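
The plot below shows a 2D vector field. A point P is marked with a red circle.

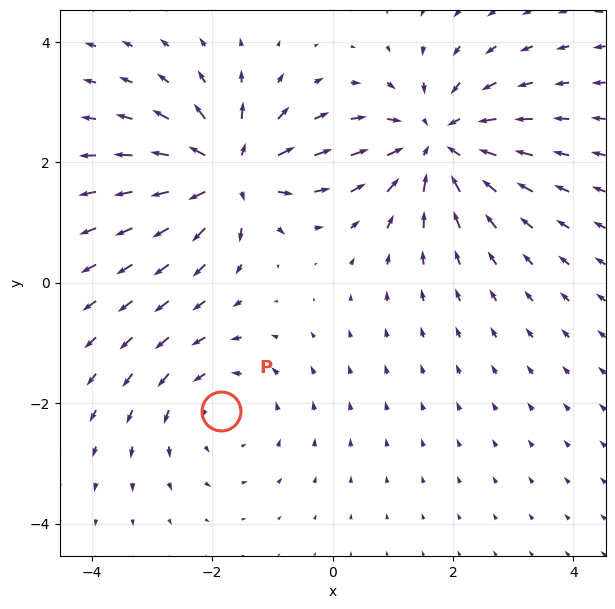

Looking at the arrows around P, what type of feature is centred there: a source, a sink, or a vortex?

vortex

At P (-1.9, -2.1) the arrows circulate counterclockwise. Divergence ≈0, curl about +2 — near-zero divergence with nonzero curl is a vortex.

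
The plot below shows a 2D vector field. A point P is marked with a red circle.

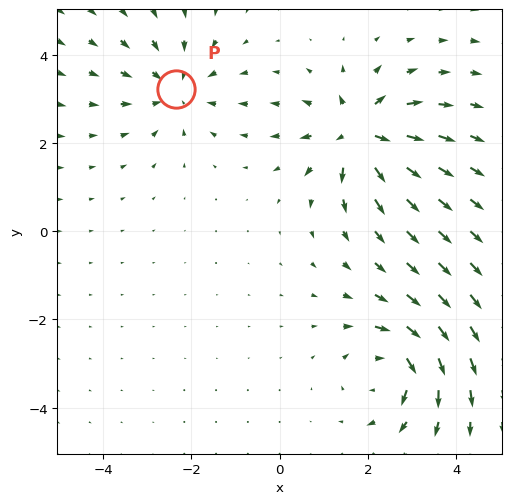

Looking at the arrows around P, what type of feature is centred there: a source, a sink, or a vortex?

sink

At P (-2.4, 3.2) the arrows converge inward. Divergence about -3, curl ≈0 — negative divergence with near-zero curl is a sink.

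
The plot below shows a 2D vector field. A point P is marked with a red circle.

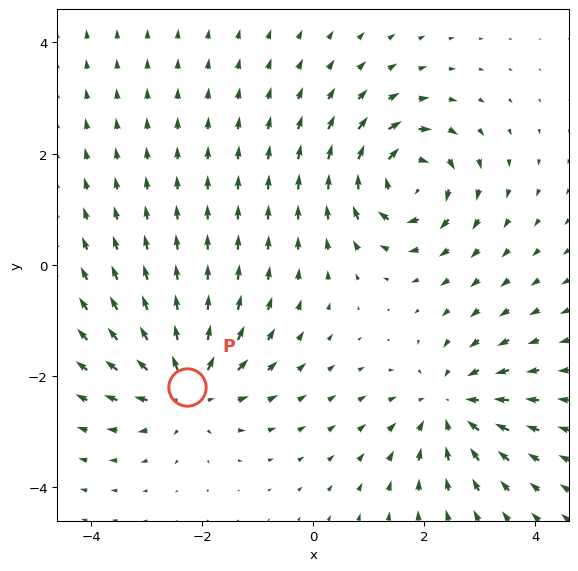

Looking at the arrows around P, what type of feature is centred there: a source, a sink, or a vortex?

source

At P (-2.3, -2.2) the arrows spread outward. Divergence about +5, curl ≈0 — positive divergence with near-zero curl is a source.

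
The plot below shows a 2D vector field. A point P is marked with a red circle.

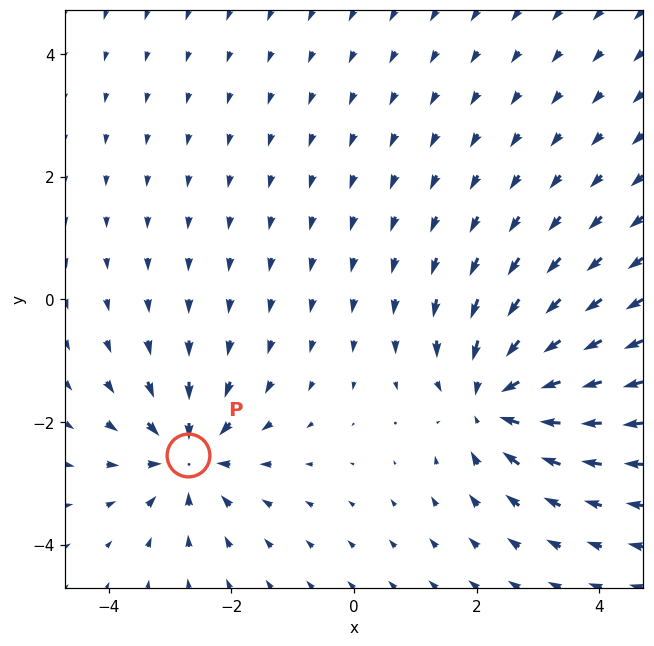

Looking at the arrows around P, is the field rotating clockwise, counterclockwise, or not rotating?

Near P at (-2.7, -2.5) the arrows show no circulation. The curl there is ≈0.

not rotating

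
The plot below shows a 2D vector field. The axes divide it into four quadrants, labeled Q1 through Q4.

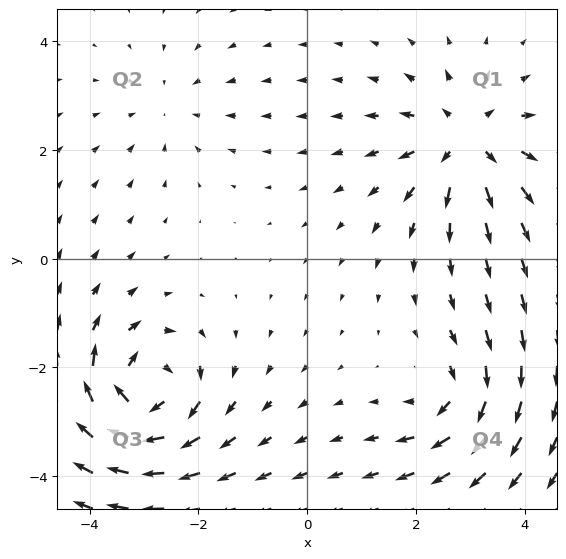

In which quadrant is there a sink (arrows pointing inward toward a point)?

Q2

The sink sits at approximately (-2.5, 2.8), which lies in quadrant Q2. The divergence there is about -2, negative as expected for a sink.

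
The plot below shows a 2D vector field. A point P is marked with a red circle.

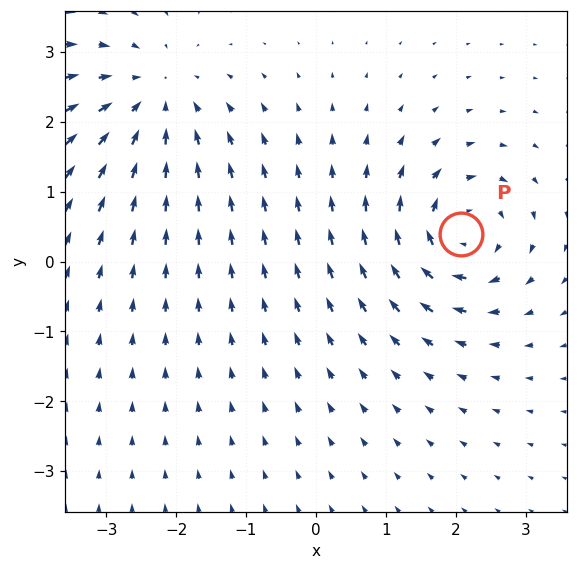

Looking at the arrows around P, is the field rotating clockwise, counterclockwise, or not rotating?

clockwise

Near P at (2.1, 0.4) the arrows circulate clockwise. The curl (z-component) there is about -4; negative curl means clockwise rotation.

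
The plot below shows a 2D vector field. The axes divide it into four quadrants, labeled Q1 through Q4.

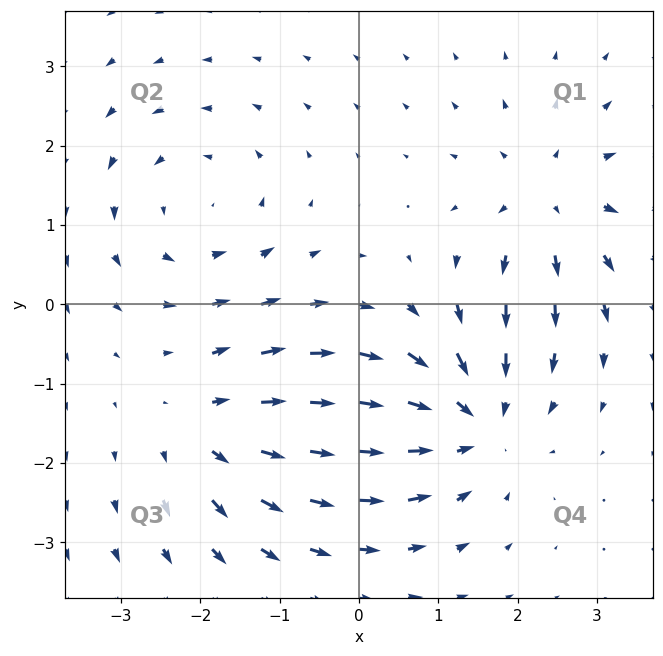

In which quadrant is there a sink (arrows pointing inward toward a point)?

Q4

The sink sits at approximately (1.4, -1.5), which lies in quadrant Q4. The divergence there is about -5, negative as expected for a sink.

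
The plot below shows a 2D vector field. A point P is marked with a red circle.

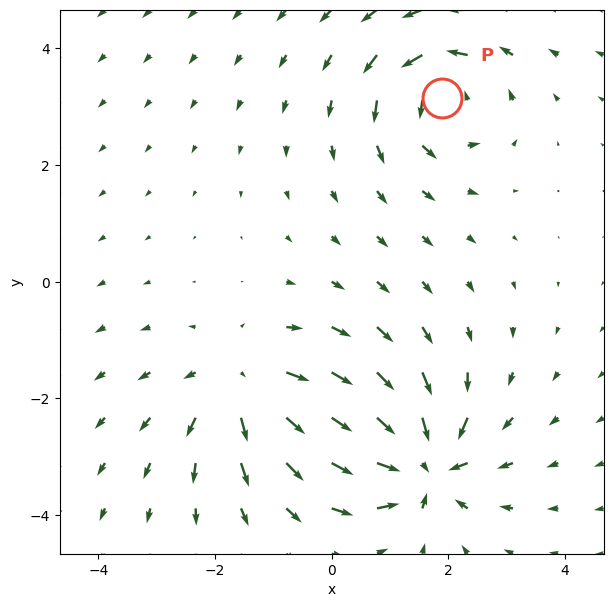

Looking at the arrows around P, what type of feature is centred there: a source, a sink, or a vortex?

At P (1.9, 3.1) the arrows circulate counterclockwise. Divergence ≈0, curl about +5 — near-zero divergence with nonzero curl is a vortex.

vortex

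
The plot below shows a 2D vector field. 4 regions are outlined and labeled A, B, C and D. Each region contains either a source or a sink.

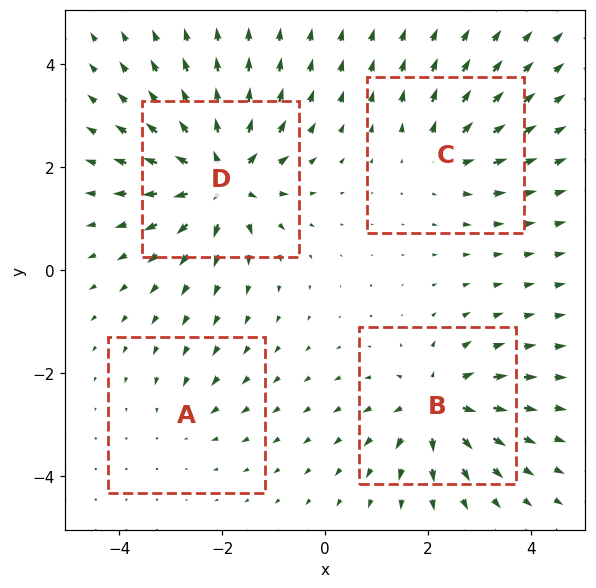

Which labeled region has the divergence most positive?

D

Divergence at each region's feature centre — A: about -2, B: about +6, C: about +4, D: about +8. Region D is most positive.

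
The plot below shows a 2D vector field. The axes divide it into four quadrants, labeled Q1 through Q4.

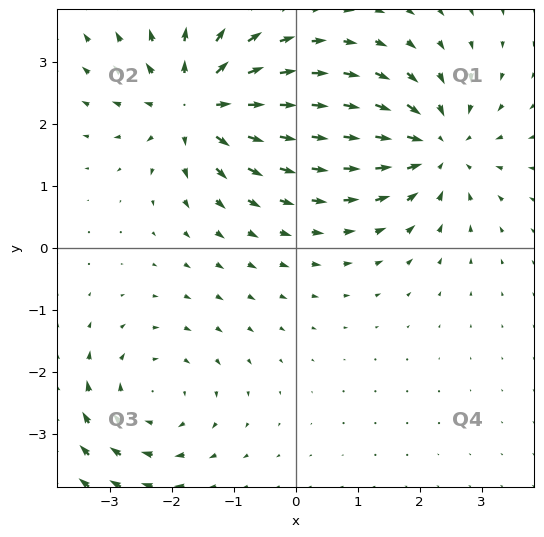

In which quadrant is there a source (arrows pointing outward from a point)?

Q2

The source sits at approximately (-1.6, 2.3), which lies in quadrant Q2. The divergence there is about +5, positive as expected for a source.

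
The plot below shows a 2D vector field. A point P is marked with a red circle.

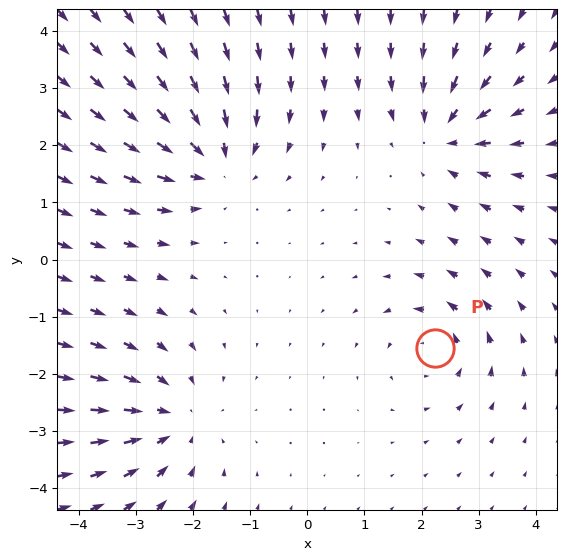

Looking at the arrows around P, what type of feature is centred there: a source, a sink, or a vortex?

vortex

At P (2.2, -1.5) the arrows circulate counterclockwise. Divergence ≈0, curl about +4 — near-zero divergence with nonzero curl is a vortex.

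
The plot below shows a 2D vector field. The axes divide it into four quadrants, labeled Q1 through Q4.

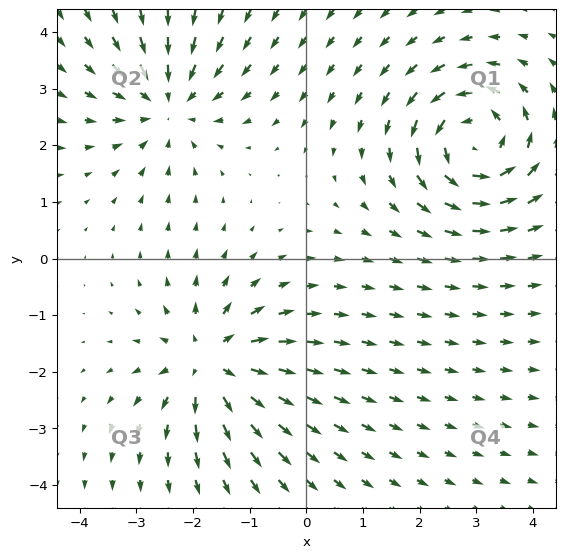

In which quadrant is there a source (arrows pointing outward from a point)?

The source sits at approximately (-1.7, -1.8), which lies in quadrant Q3. The divergence there is about +5, positive as expected for a source.

Q3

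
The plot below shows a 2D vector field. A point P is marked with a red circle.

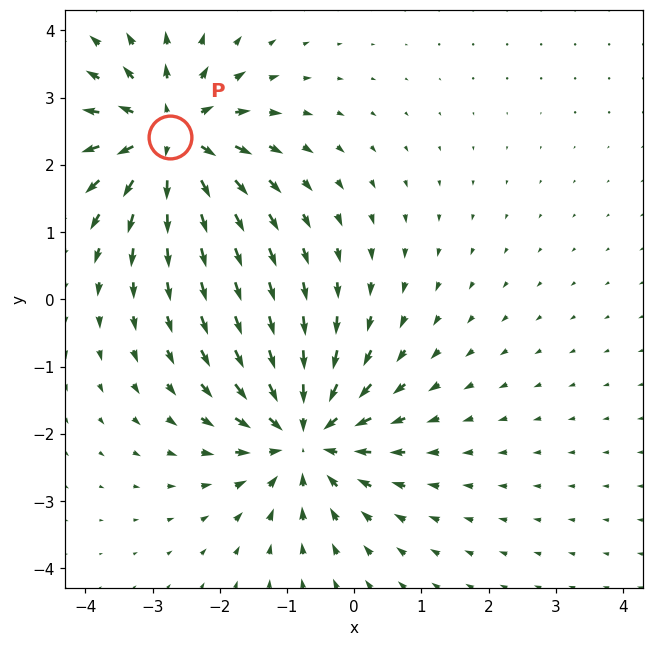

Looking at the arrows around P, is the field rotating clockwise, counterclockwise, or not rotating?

not rotating

Near P at (-2.7, 2.4) the arrows show no circulation. The curl there is ≈0.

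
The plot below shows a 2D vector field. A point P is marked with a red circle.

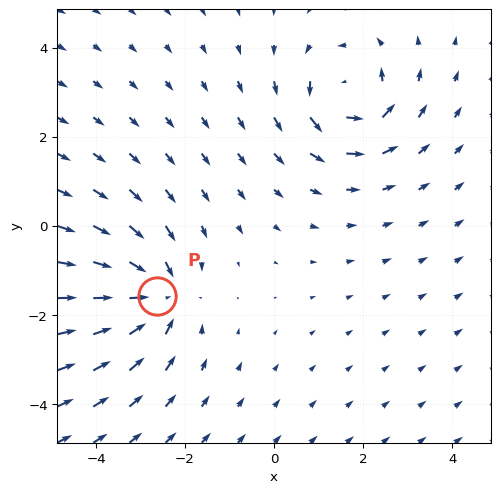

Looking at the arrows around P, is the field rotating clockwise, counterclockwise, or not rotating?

Near P at (-2.6, -1.6) the arrows show no circulation. The curl there is ≈0.

not rotating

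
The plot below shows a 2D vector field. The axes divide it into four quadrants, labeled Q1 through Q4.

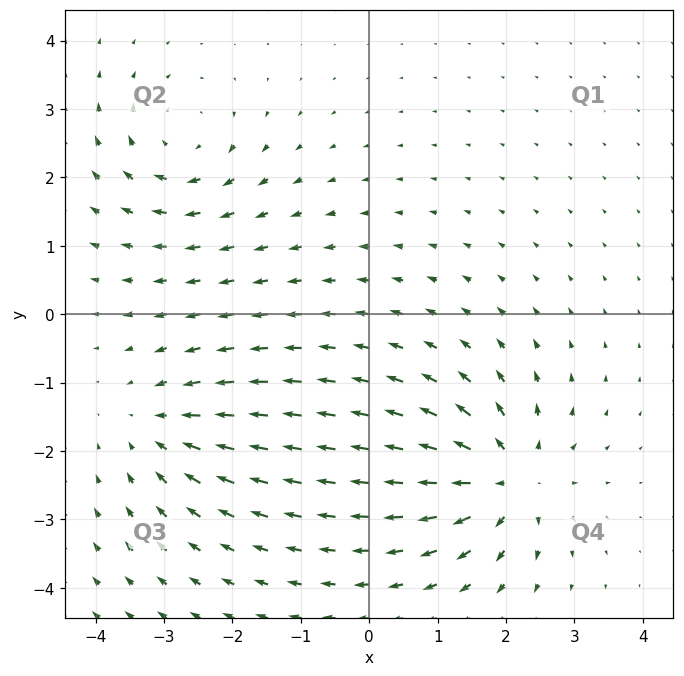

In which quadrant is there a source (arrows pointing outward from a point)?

The source sits at approximately (2.0, -2.4), which lies in quadrant Q4. The divergence there is about +5, positive as expected for a source.

Q4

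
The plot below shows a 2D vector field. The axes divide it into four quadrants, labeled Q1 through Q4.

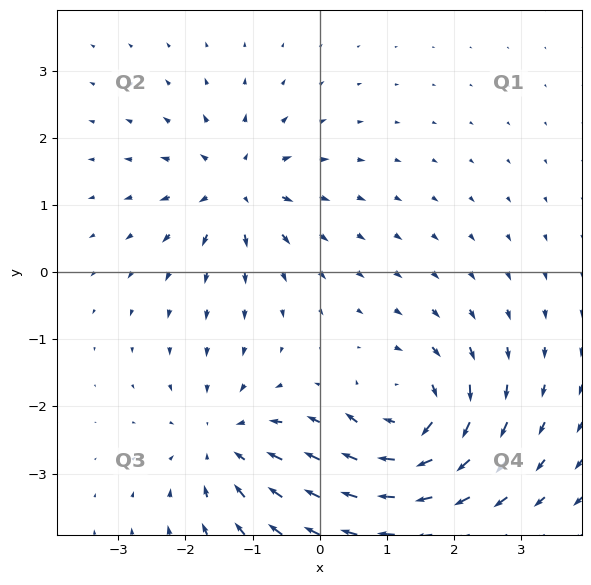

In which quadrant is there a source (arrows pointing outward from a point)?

The source sits at approximately (-1.3, 1.3), which lies in quadrant Q2. The divergence there is about +5, positive as expected for a source.

Q2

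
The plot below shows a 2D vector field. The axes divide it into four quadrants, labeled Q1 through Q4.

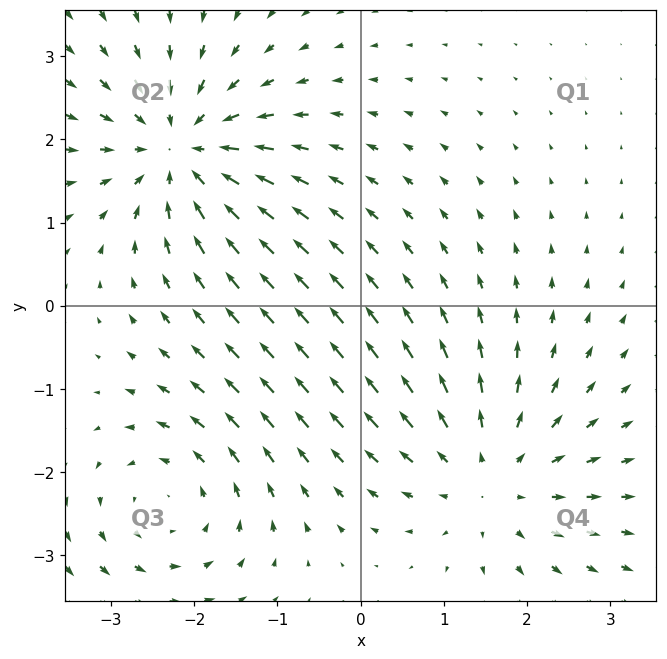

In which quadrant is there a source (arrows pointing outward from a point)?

Q4

The source sits at approximately (1.6, -2.0), which lies in quadrant Q4. The divergence there is about +4, positive as expected for a source.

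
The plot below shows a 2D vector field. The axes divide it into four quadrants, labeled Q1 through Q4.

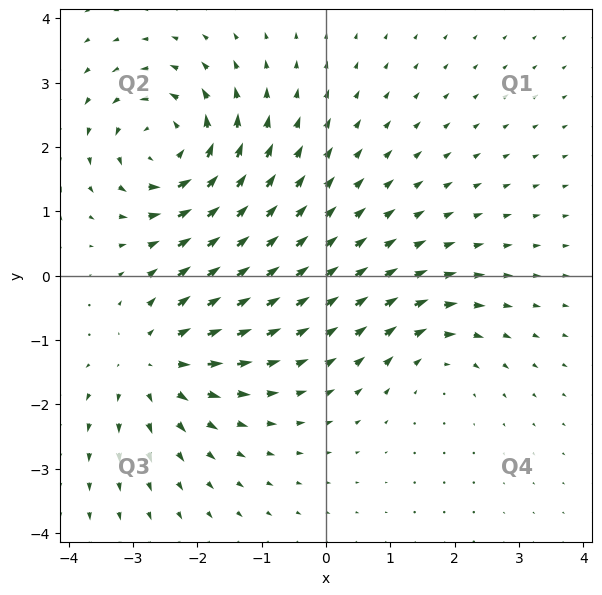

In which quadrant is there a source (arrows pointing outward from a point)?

Q3

The source sits at approximately (-2.6, -1.3), which lies in quadrant Q3. The divergence there is about +4, positive as expected for a source.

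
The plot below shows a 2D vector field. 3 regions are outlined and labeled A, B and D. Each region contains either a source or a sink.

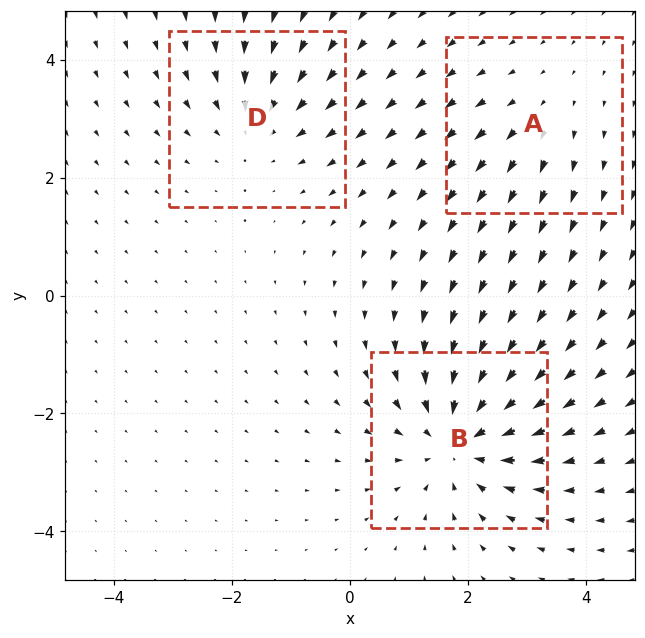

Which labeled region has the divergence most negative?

B

Divergence at each region's feature centre — A: about +2, B: about -5, D: about -3. Region B is most negative.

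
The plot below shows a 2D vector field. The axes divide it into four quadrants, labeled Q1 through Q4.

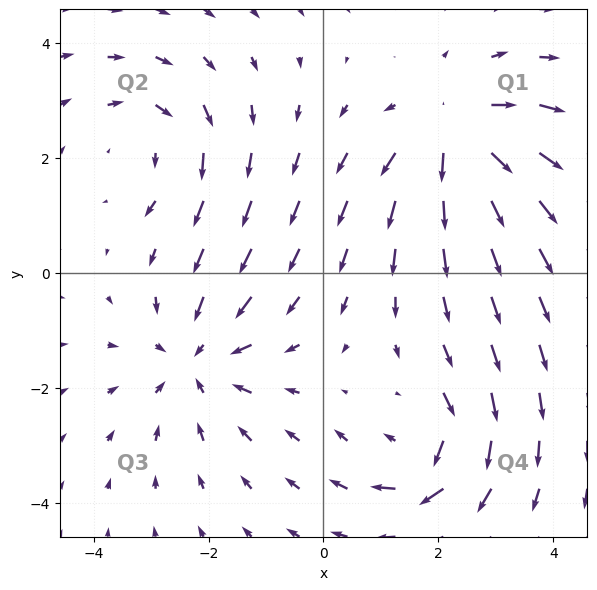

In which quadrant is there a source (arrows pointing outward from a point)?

Q1

The source sits at approximately (2.3, 2.4), which lies in quadrant Q1. The divergence there is about +6, positive as expected for a source.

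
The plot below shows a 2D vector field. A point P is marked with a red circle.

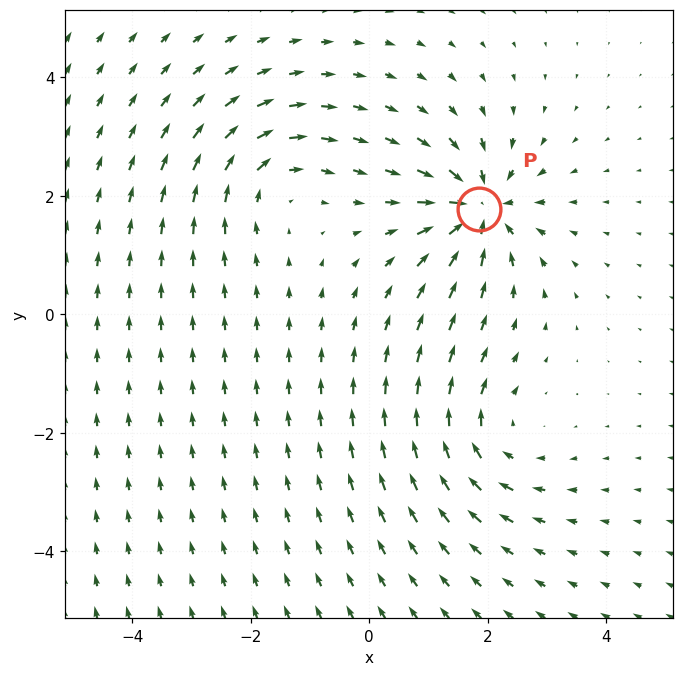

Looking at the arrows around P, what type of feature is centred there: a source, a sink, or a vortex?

sink

At P (1.9, 1.8) the arrows converge inward. Divergence about -7, curl ≈0 — negative divergence with near-zero curl is a sink.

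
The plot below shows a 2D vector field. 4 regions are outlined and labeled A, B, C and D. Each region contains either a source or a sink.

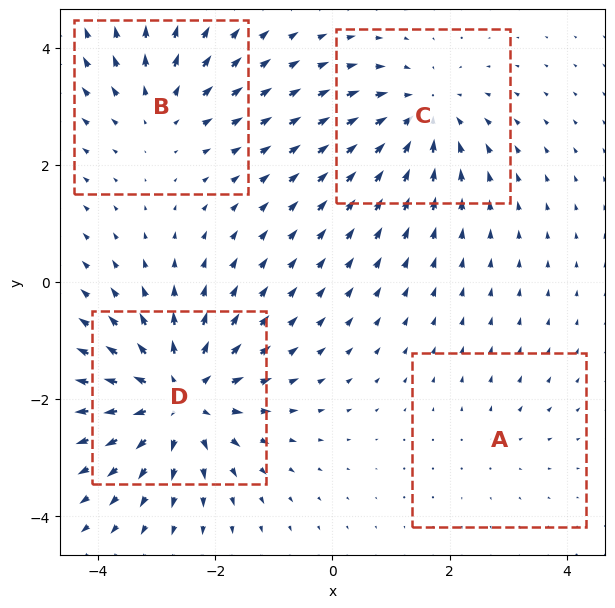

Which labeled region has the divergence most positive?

D

Divergence at each region's feature centre — A: about +2, B: about +3, C: about -4, D: about +6. Region D is most positive.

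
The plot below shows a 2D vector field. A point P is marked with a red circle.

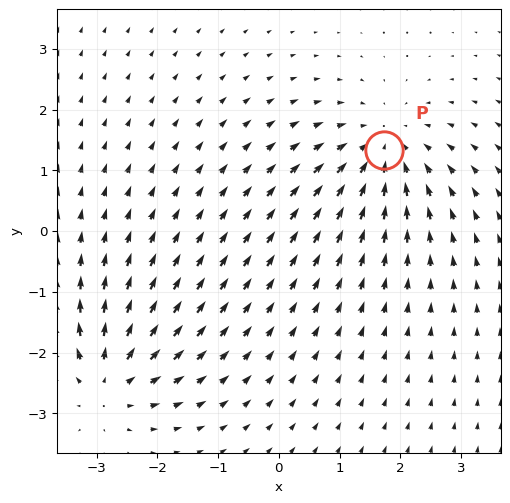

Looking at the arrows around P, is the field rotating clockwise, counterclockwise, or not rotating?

not rotating

Near P at (1.7, 1.3) the arrows show no circulation. The curl there is ≈0.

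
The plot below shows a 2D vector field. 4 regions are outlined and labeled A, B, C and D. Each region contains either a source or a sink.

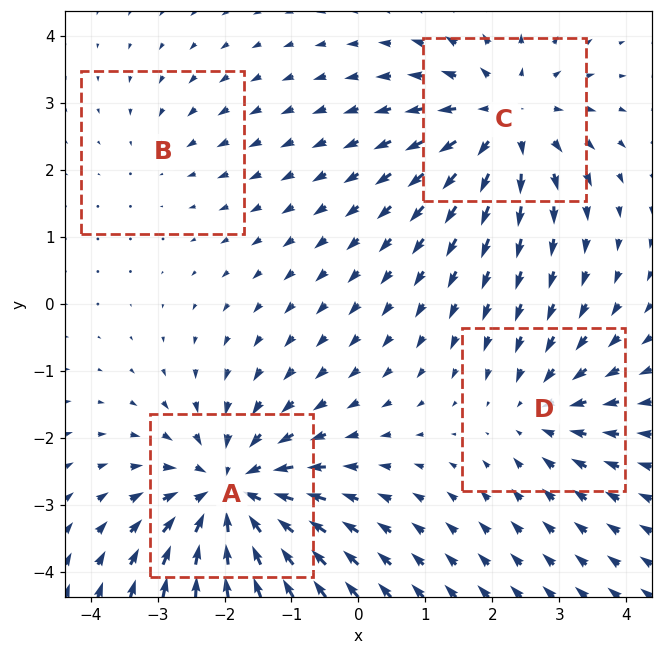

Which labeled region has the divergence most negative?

Divergence at each region's feature centre — A: about -7, B: about -2, C: about +5, D: about -3. Region A is most negative.

A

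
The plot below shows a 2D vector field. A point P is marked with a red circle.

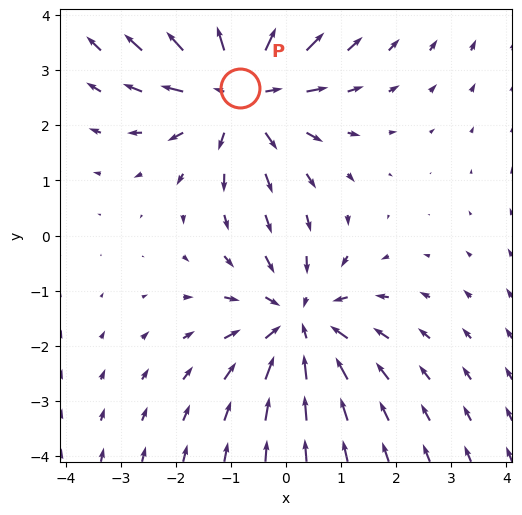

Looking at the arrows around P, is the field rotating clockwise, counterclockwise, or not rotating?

Near P at (-0.8, 2.7) the arrows show no circulation. The curl there is ≈0.

not rotating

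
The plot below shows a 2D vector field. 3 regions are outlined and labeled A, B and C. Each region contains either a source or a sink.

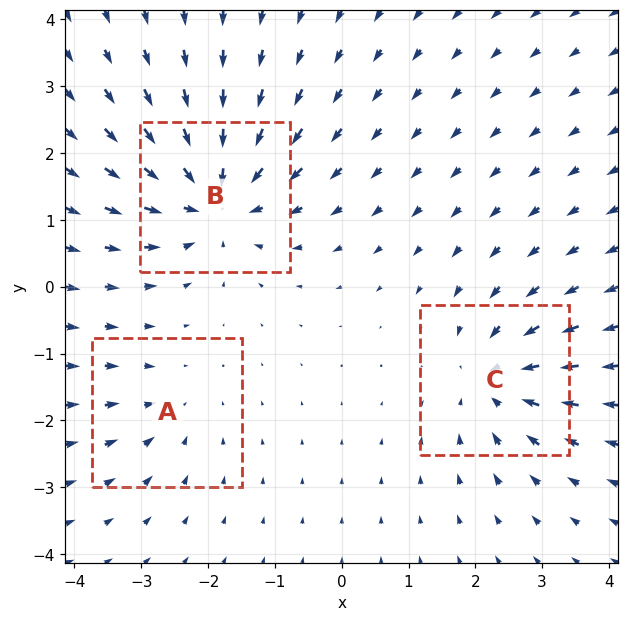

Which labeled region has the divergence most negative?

Divergence at each region's feature centre — A: about -2, B: about -5, C: about -4. Region B is most negative.

B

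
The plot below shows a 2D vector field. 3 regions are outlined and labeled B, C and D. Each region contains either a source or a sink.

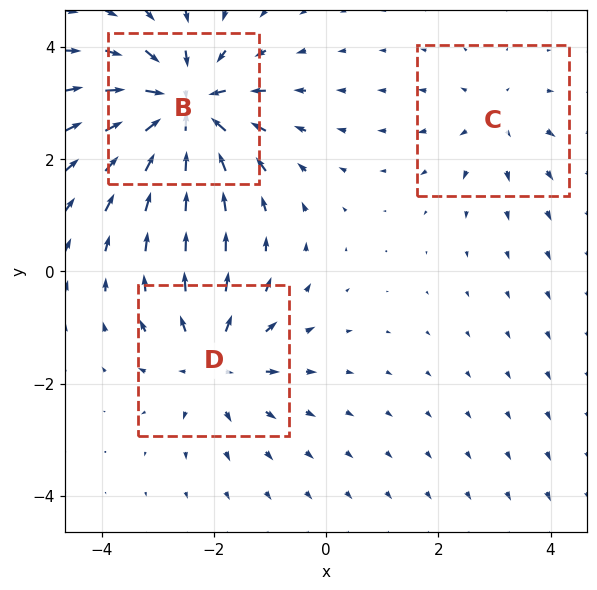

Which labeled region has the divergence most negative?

B

Divergence at each region's feature centre — B: about -6, C: about +2, D: about +4. Region B is most negative.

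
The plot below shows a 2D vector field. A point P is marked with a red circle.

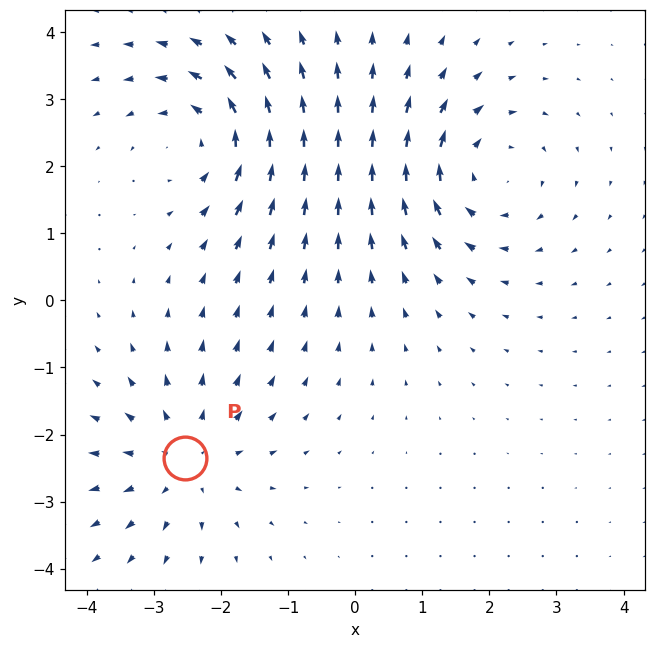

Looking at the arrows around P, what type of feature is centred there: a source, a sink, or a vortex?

source

At P (-2.5, -2.4) the arrows spread outward. Divergence about +3, curl ≈0 — positive divergence with near-zero curl is a source.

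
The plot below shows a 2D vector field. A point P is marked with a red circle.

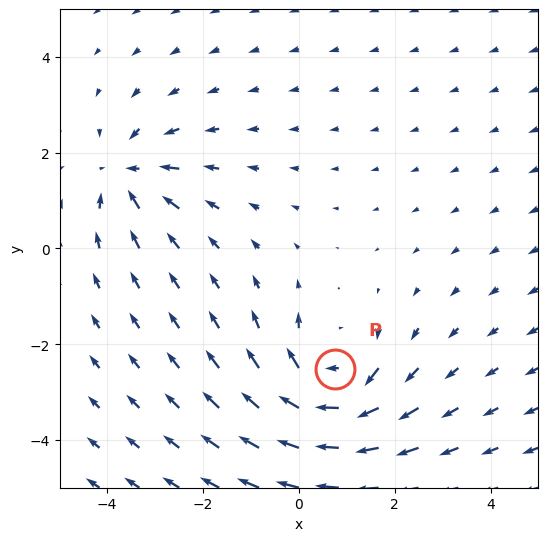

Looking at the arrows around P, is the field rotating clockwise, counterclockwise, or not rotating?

Near P at (0.8, -2.5) the arrows circulate clockwise. The curl (z-component) there is about -4; negative curl means clockwise rotation.

clockwise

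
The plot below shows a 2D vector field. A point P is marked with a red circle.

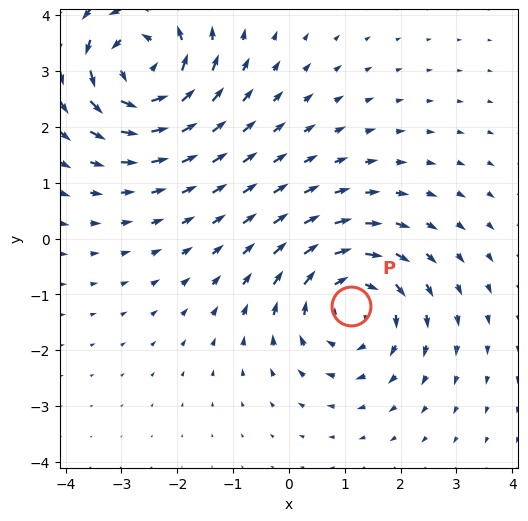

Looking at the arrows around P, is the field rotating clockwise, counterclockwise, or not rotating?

Near P at (1.1, -1.2) the arrows circulate clockwise. The curl (z-component) there is about -4; negative curl means clockwise rotation.

clockwise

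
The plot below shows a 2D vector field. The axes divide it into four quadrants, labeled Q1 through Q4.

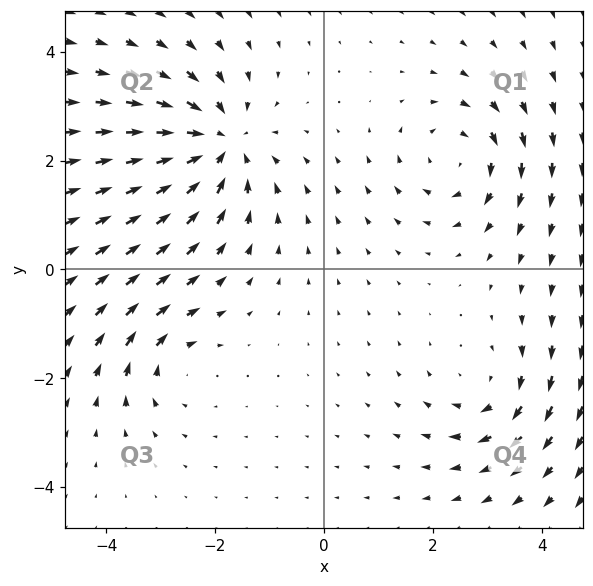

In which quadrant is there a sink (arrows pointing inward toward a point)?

The sink sits at approximately (-1.9, 2.3), which lies in quadrant Q2. The divergence there is about -5, negative as expected for a sink.

Q2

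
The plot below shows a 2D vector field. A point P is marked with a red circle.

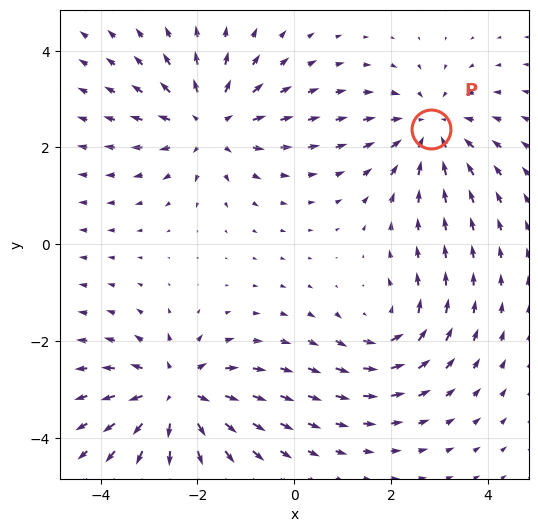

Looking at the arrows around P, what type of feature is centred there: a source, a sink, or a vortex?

sink

At P (2.8, 2.4) the arrows converge inward. Divergence about -3, curl ≈0 — negative divergence with near-zero curl is a sink.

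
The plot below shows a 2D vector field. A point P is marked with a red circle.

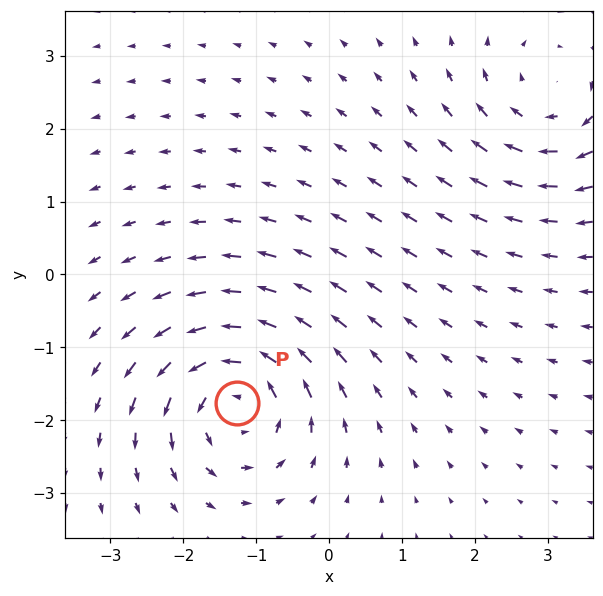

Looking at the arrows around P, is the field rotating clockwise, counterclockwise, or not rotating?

counterclockwise

Near P at (-1.3, -1.8) the arrows circulate counterclockwise. The curl (z-component) there is about +6; positive curl means counterclockwise rotation.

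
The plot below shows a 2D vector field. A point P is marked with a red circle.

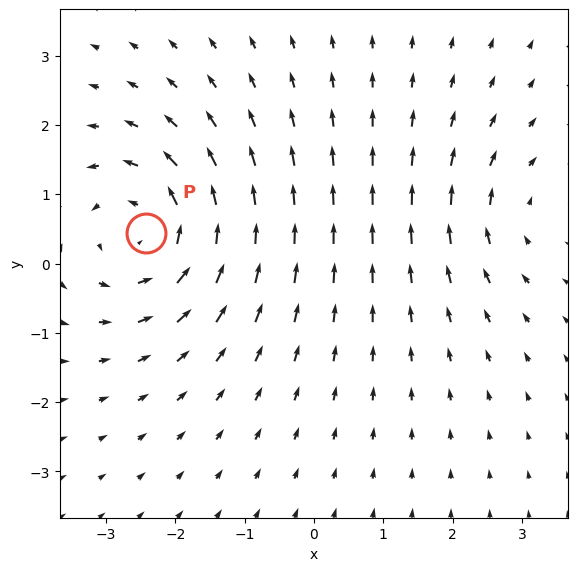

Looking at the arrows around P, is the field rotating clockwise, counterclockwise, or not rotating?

Near P at (-2.4, 0.4) the arrows circulate counterclockwise. The curl (z-component) there is about +4; positive curl means counterclockwise rotation.

counterclockwise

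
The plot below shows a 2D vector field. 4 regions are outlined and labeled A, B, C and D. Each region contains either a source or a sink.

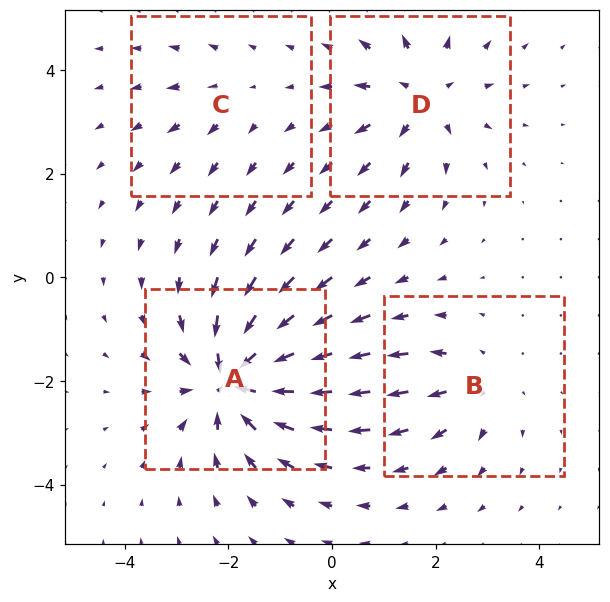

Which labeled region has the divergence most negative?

Divergence at each region's feature centre — A: about -8, B: about +3, C: about +2, D: about +5. Region A is most negative.

A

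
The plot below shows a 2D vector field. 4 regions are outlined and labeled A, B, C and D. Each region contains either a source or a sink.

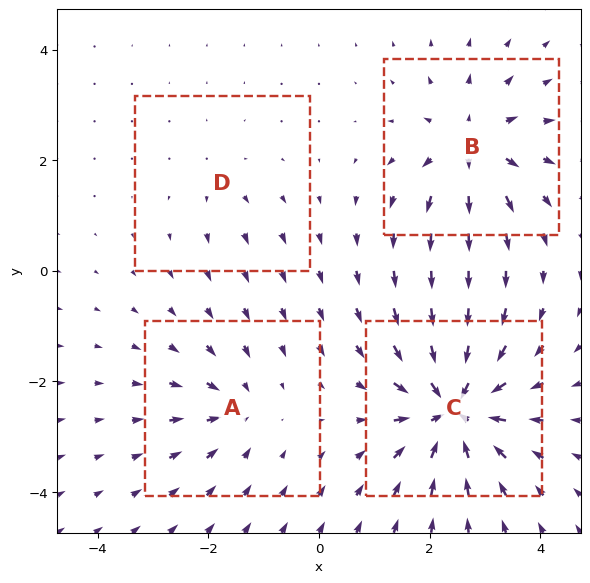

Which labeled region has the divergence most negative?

C

Divergence at each region's feature centre — A: about -4, B: about +6, C: about -9, D: about +2. Region C is most negative.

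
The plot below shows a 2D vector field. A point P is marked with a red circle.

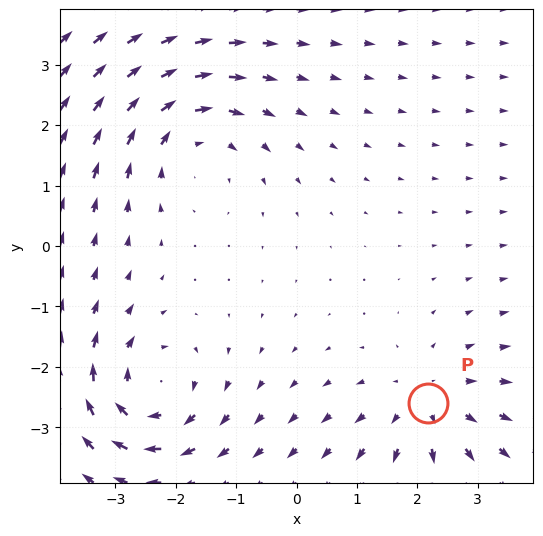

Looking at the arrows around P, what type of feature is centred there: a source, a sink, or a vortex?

At P (2.2, -2.6) the arrows spread outward. Divergence about +3, curl ≈0 — positive divergence with near-zero curl is a source.

source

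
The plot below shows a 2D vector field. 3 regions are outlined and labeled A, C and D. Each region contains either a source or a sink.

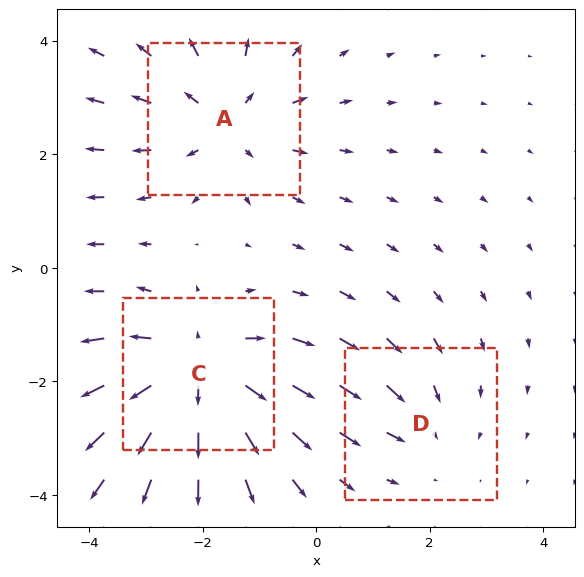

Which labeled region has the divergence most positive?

C

Divergence at each region's feature centre — A: about +3, C: about +4, D: about -2. Region C is most positive.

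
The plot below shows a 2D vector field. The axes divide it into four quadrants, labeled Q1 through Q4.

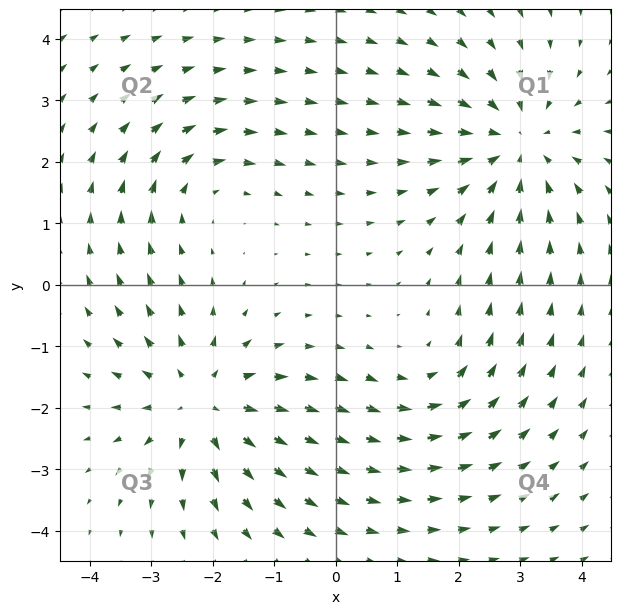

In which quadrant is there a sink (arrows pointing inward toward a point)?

Q1

The sink sits at approximately (3.0, 2.3), which lies in quadrant Q1. The divergence there is about -4, negative as expected for a sink.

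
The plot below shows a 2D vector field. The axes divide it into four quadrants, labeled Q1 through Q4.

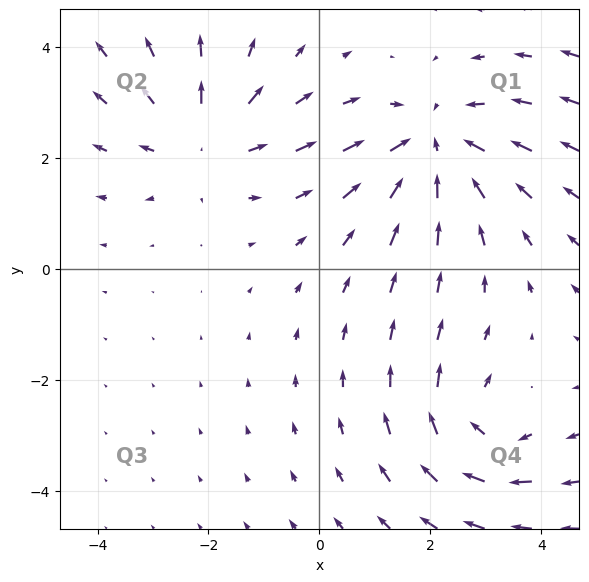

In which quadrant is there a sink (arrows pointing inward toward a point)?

Q1

The sink sits at approximately (2.1, 2.2), which lies in quadrant Q1. The divergence there is about -3, negative as expected for a sink.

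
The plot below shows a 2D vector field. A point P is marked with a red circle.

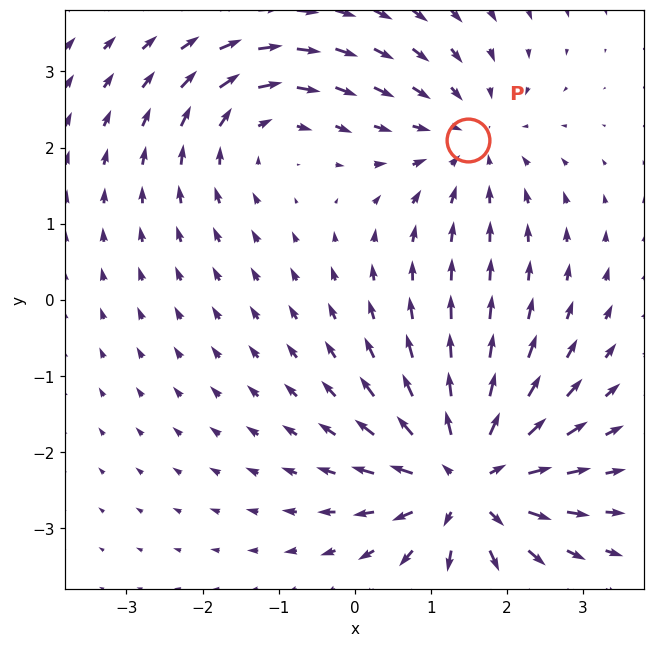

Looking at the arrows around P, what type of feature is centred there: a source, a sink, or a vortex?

At P (1.5, 2.1) the arrows converge inward. Divergence about -3, curl ≈0 — negative divergence with near-zero curl is a sink.

sink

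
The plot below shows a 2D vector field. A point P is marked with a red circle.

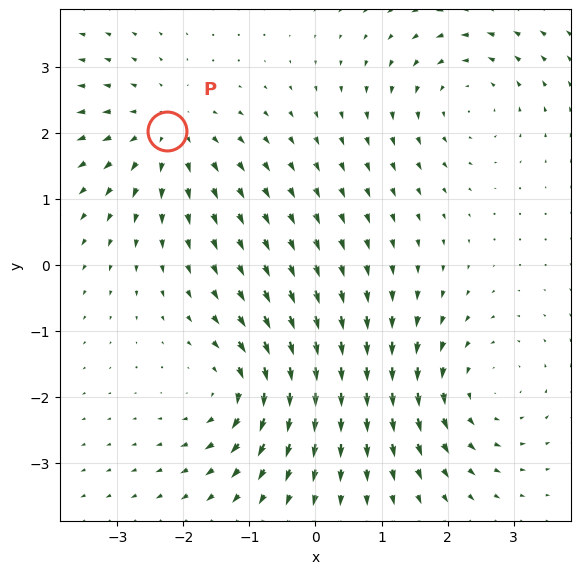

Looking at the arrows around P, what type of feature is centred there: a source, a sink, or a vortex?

source

At P (-2.2, 2.0) the arrows spread outward. Divergence about +4, curl ≈0 — positive divergence with near-zero curl is a source.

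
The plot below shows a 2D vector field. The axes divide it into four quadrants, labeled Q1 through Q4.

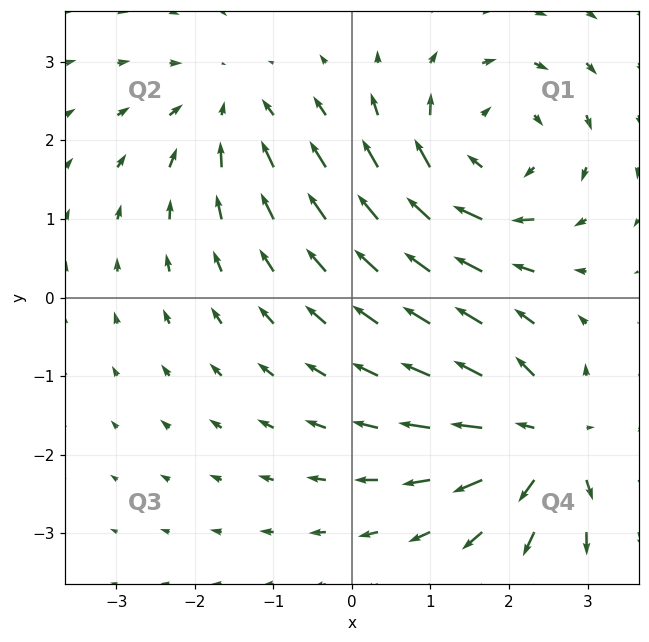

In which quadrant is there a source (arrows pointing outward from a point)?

The source sits at approximately (2.5, -1.8), which lies in quadrant Q4. The divergence there is about +5, positive as expected for a source.

Q4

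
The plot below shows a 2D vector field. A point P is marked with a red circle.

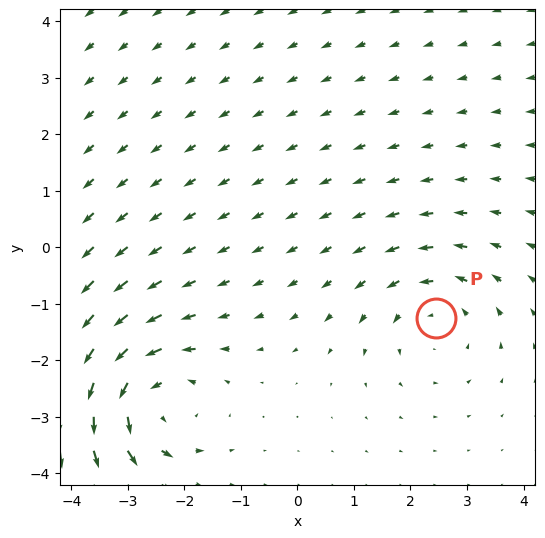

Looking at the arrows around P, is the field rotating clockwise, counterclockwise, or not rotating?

counterclockwise

Near P at (2.5, -1.2) the arrows circulate counterclockwise. The curl (z-component) there is about +3; positive curl means counterclockwise rotation.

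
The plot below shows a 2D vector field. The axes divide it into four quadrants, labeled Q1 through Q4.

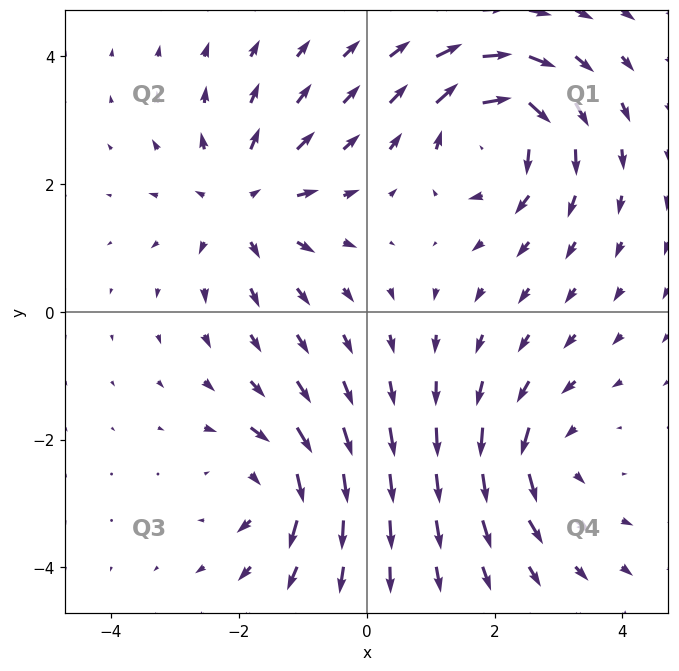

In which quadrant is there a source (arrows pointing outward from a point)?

The source sits at approximately (-1.9, 1.7), which lies in quadrant Q2. The divergence there is about +4, positive as expected for a source.

Q2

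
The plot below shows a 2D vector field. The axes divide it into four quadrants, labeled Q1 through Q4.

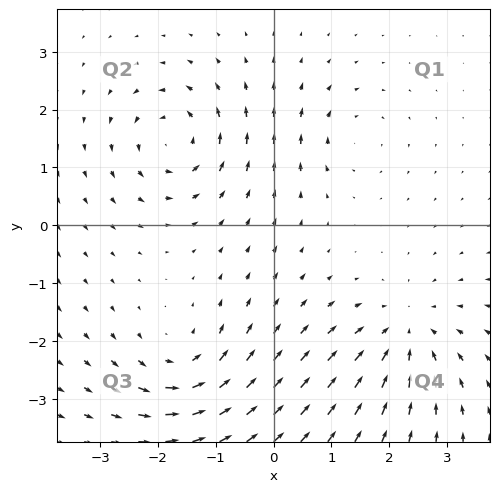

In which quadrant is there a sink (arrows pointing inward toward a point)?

The sink sits at approximately (2.3, -1.9), which lies in quadrant Q4. The divergence there is about -5, negative as expected for a sink.

Q4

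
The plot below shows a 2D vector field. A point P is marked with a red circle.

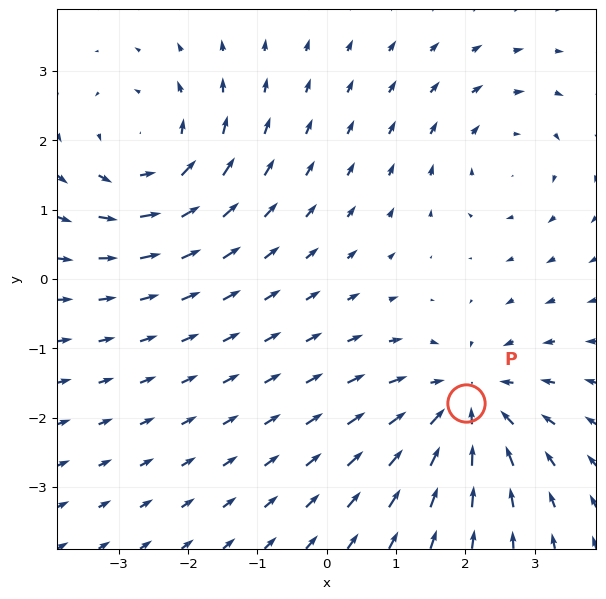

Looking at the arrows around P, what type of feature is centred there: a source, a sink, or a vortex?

At P (2.0, -1.8) the arrows converge inward. Divergence about -5, curl ≈0 — negative divergence with near-zero curl is a sink.

sink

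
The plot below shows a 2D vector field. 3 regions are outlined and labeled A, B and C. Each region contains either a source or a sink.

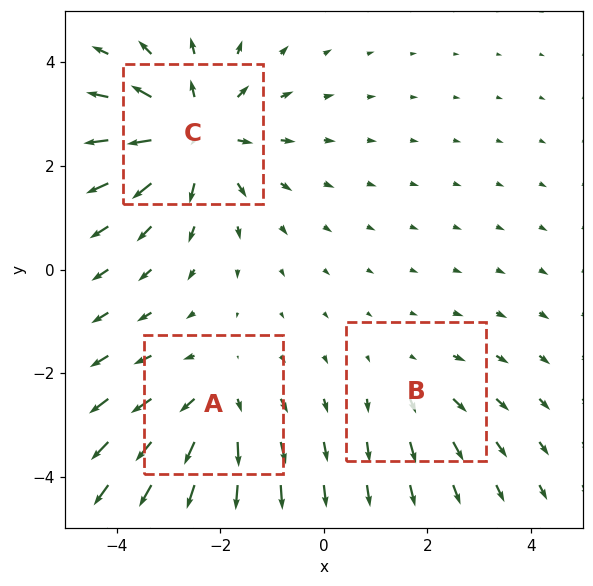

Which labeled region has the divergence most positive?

C

Divergence at each region's feature centre — A: about +3, B: about +2, C: about +4. Region C is most positive.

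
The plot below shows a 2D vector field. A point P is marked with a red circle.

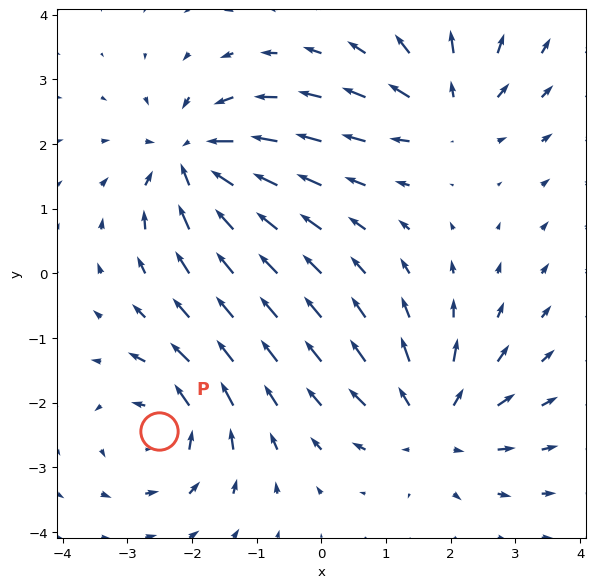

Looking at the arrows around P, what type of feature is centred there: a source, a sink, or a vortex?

vortex

At P (-2.5, -2.4) the arrows circulate counterclockwise. Divergence ≈0, curl about +5 — near-zero divergence with nonzero curl is a vortex.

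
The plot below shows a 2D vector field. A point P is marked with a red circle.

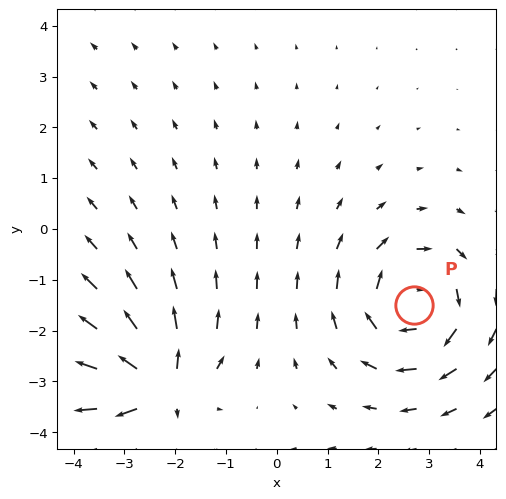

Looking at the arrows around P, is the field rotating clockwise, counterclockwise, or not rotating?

Near P at (2.7, -1.5) the arrows circulate clockwise. The curl (z-component) there is about -5; negative curl means clockwise rotation.

clockwise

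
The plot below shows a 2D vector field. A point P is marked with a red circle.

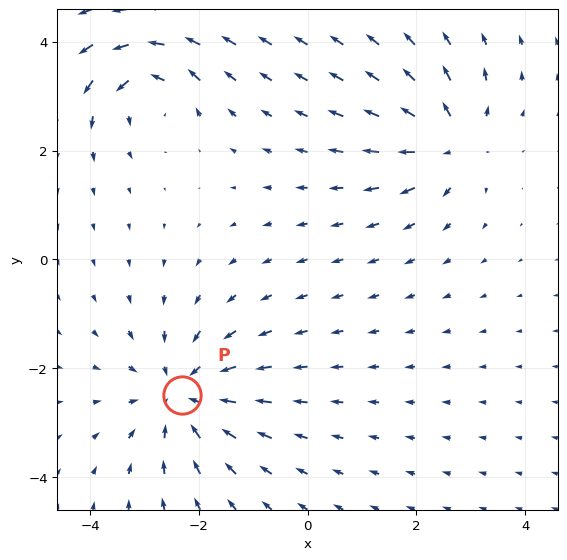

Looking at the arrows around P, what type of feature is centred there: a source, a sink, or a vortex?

At P (-2.3, -2.5) the arrows converge inward. Divergence about -4, curl ≈0 — negative divergence with near-zero curl is a sink.

sink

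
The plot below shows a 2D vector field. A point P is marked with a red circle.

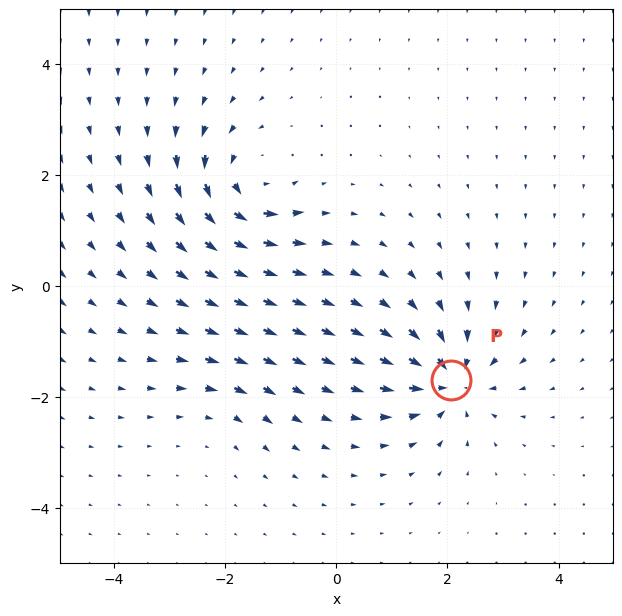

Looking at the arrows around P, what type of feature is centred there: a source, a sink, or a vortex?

At P (2.1, -1.7) the arrows converge inward. Divergence about -7, curl ≈0 — negative divergence with near-zero curl is a sink.

sink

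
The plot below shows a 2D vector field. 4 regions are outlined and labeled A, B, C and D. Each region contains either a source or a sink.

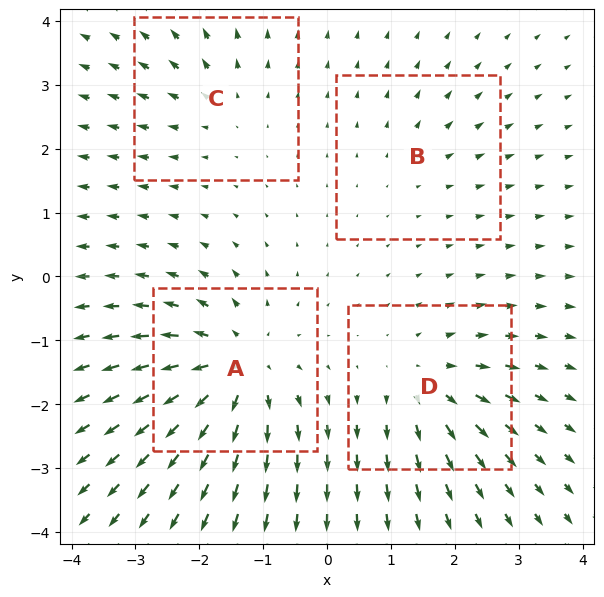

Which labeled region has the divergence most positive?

Divergence at each region's feature centre — A: about +8, B: about +2, C: about +3, D: about +5. Region A is most positive.

A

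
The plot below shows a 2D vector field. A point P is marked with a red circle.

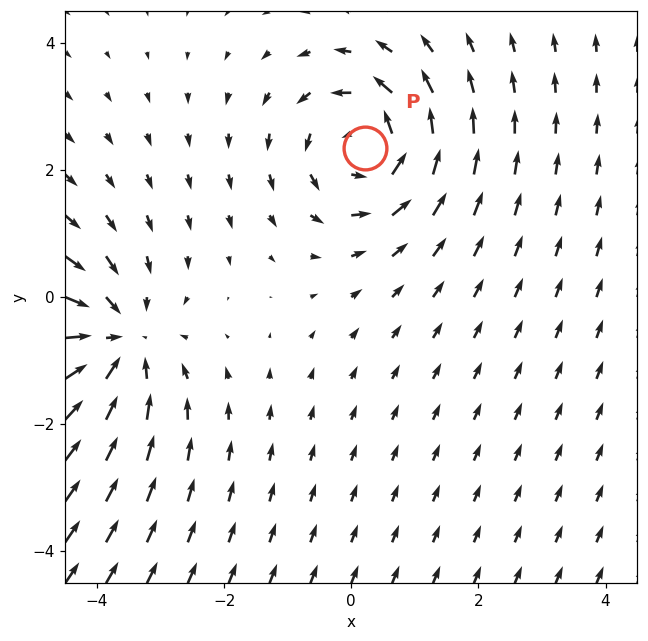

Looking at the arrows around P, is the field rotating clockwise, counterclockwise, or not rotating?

counterclockwise

Near P at (0.2, 2.4) the arrows circulate counterclockwise. The curl (z-component) there is about +3; positive curl means counterclockwise rotation.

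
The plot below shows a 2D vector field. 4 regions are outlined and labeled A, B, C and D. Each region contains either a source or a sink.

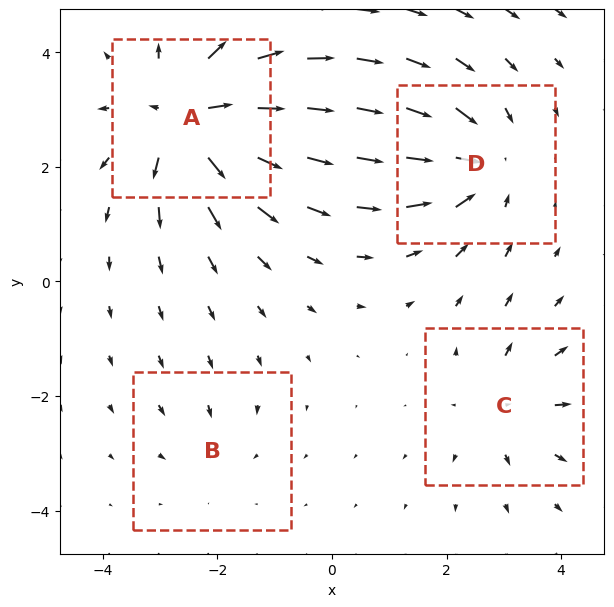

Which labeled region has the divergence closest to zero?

B

Divergence at each region's feature centre — A: about +7, B: about -2, C: about +4, D: about -5. Region B is closest to zero.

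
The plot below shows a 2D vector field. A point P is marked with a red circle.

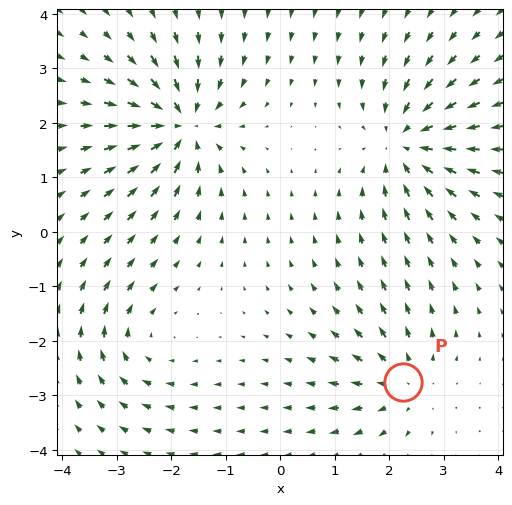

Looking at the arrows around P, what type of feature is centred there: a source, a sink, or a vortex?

source

At P (2.3, -2.8) the arrows spread outward. Divergence about +4, curl ≈0 — positive divergence with near-zero curl is a source.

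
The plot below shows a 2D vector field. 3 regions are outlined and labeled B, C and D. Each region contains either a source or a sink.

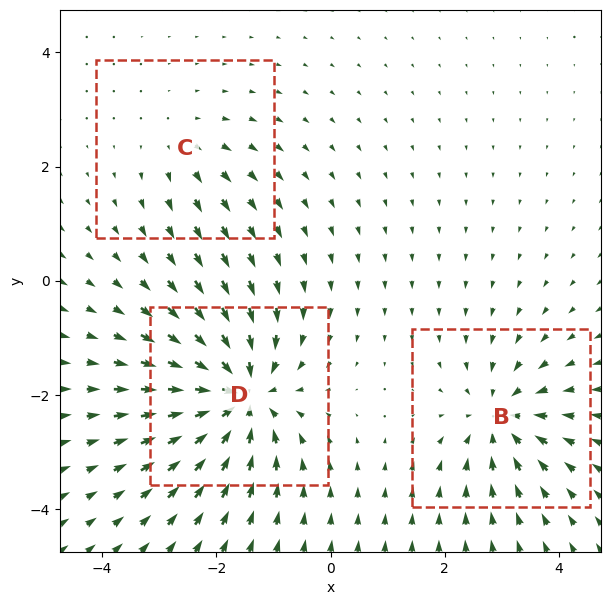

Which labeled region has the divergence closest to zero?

Divergence at each region's feature centre — B: about -4, C: about +2, D: about -6. Region C is closest to zero.

C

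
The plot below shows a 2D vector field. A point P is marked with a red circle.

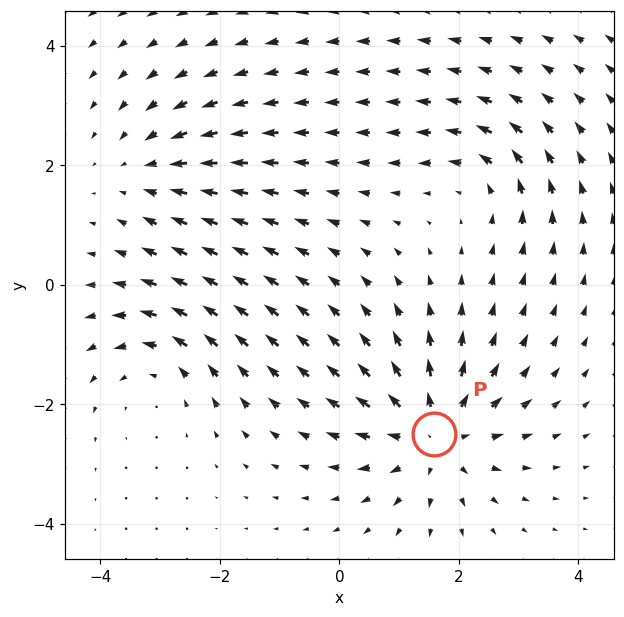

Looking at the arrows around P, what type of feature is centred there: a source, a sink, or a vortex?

At P (1.6, -2.5) the arrows spread outward. Divergence about +5, curl ≈0 — positive divergence with near-zero curl is a source.

source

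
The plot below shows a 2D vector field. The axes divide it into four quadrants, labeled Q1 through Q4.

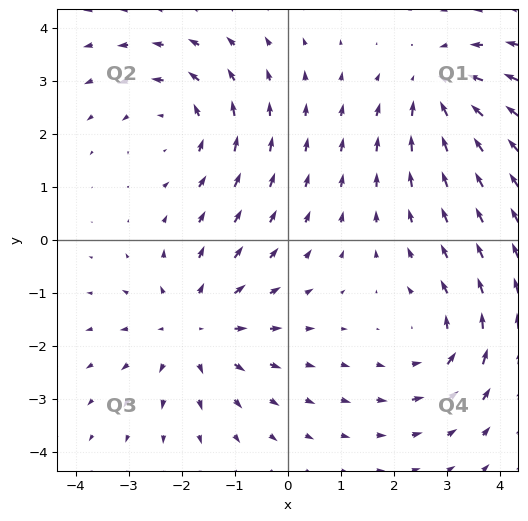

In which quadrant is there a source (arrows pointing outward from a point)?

Q3

The source sits at approximately (-1.8, -1.7), which lies in quadrant Q3. The divergence there is about +3, positive as expected for a source.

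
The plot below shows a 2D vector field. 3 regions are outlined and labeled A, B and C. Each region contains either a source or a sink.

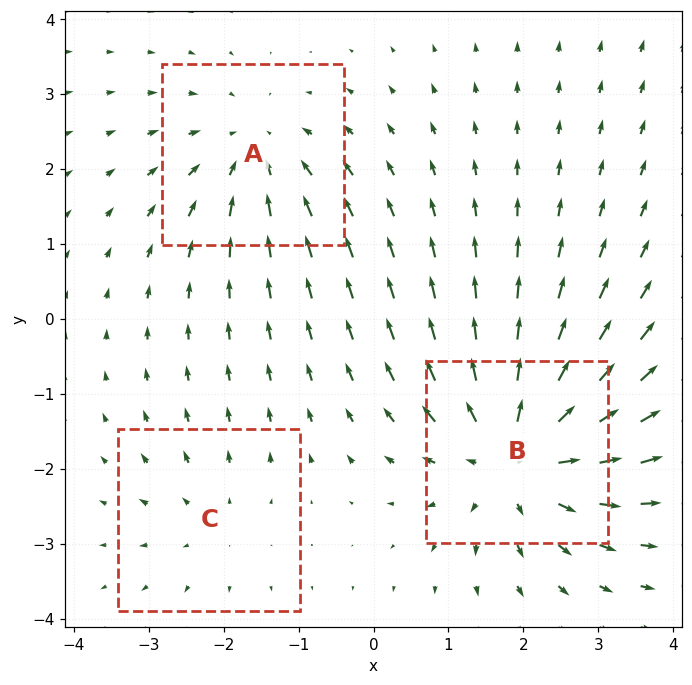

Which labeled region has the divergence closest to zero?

C

Divergence at each region's feature centre — A: about -3, B: about +5, C: about +2. Region C is closest to zero.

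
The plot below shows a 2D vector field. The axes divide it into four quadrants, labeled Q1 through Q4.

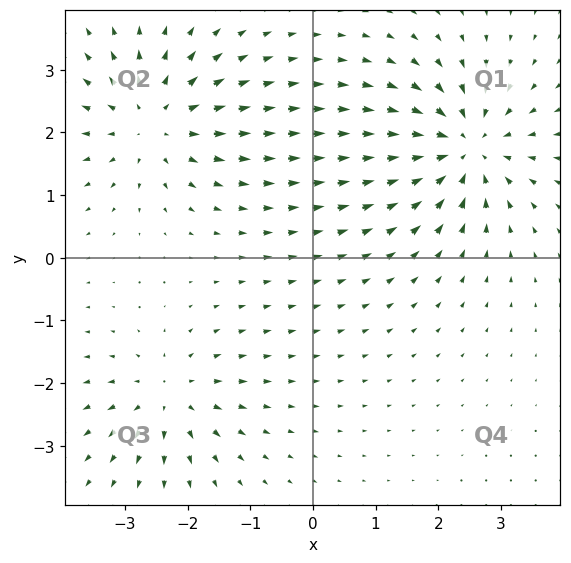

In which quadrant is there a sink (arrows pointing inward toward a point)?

Q1

The sink sits at approximately (2.4, 1.7), which lies in quadrant Q1. The divergence there is about -5, negative as expected for a sink.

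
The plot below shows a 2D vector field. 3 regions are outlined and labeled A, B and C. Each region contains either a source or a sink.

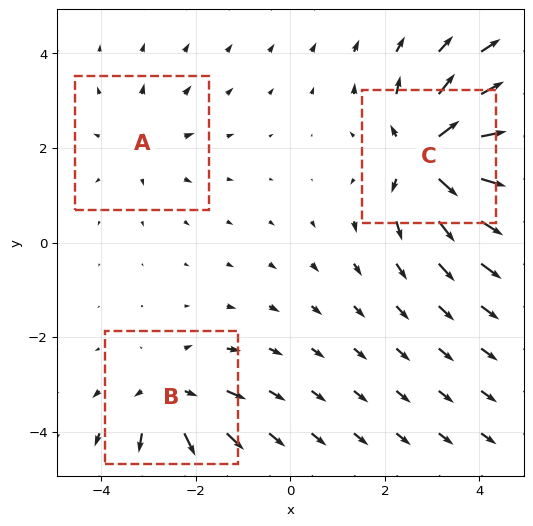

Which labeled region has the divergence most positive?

Divergence at each region's feature centre — A: about +2, B: about +4, C: about +6. Region C is most positive.

C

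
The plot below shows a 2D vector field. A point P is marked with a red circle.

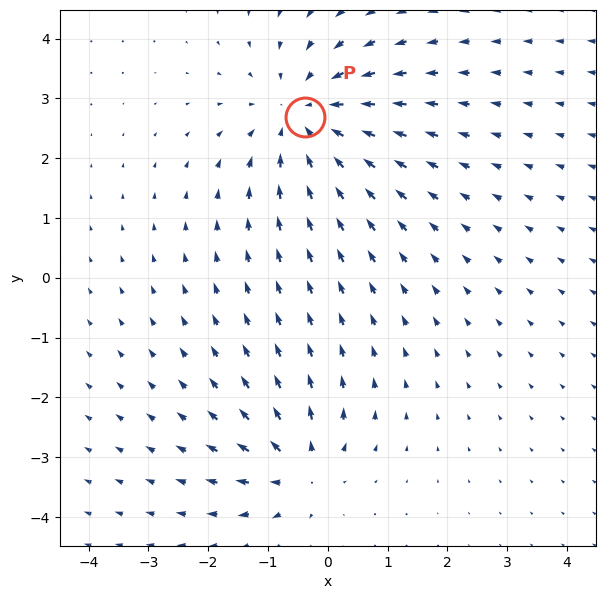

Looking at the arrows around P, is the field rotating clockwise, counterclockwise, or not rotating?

Near P at (-0.4, 2.7) the arrows show no circulation. The curl there is ≈0.

not rotating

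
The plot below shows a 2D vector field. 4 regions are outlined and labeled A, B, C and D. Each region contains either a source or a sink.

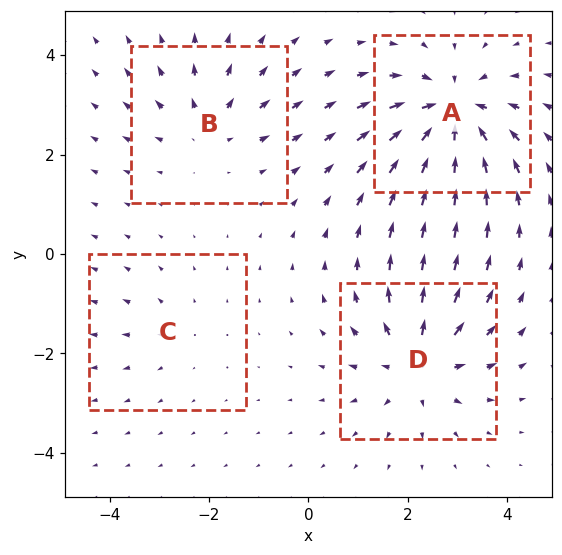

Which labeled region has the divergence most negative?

Divergence at each region's feature centre — A: about -7, B: about +4, C: about +2, D: about +5. Region A is most negative.

A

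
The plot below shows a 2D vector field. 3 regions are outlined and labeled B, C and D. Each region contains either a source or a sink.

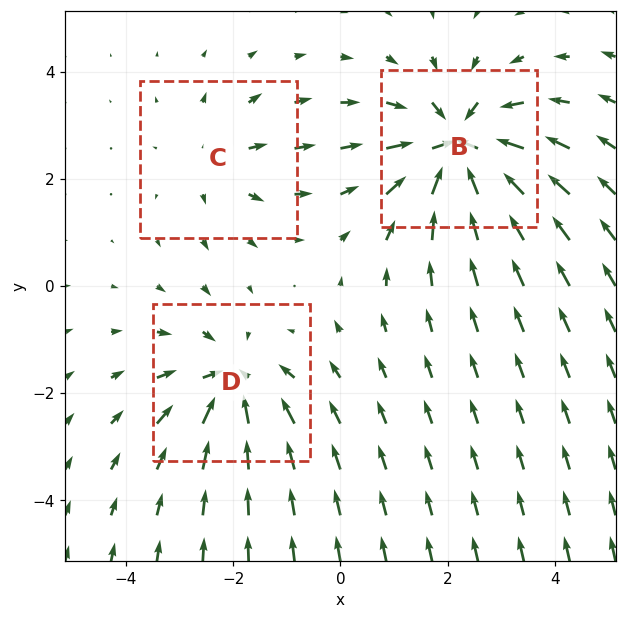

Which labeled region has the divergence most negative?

B

Divergence at each region's feature centre — B: about -6, C: about +2, D: about -4. Region B is most negative.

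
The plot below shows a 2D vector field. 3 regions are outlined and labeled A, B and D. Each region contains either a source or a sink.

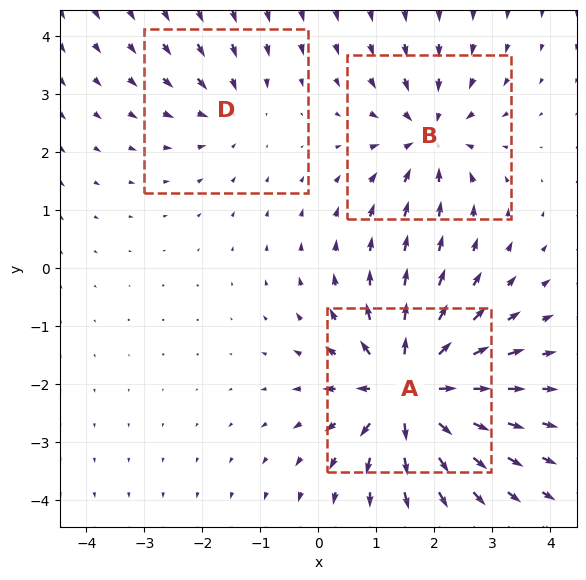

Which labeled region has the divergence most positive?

A

Divergence at each region's feature centre — A: about +6, B: about -4, D: about -2. Region A is most positive.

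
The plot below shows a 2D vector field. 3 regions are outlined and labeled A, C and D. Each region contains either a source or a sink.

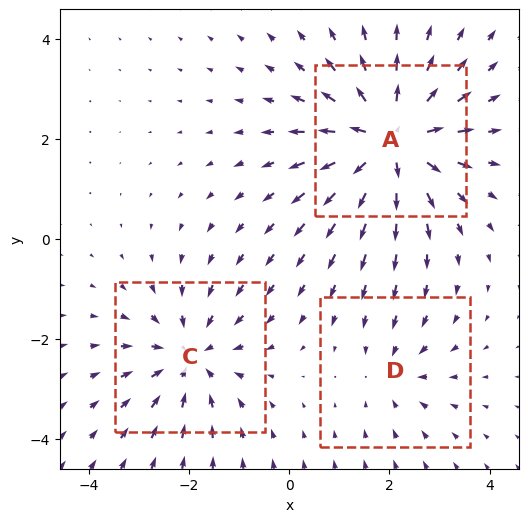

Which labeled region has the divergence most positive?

Divergence at each region's feature centre — A: about +5, C: about -3, D: about -2. Region A is most positive.

A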